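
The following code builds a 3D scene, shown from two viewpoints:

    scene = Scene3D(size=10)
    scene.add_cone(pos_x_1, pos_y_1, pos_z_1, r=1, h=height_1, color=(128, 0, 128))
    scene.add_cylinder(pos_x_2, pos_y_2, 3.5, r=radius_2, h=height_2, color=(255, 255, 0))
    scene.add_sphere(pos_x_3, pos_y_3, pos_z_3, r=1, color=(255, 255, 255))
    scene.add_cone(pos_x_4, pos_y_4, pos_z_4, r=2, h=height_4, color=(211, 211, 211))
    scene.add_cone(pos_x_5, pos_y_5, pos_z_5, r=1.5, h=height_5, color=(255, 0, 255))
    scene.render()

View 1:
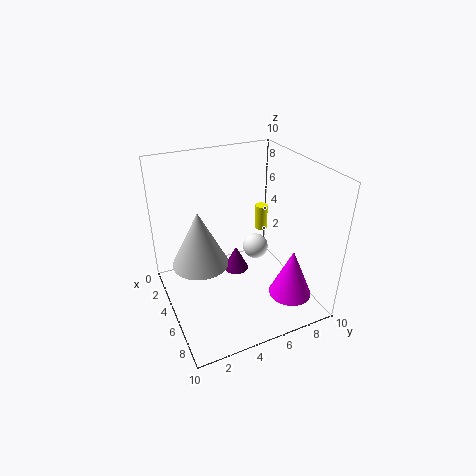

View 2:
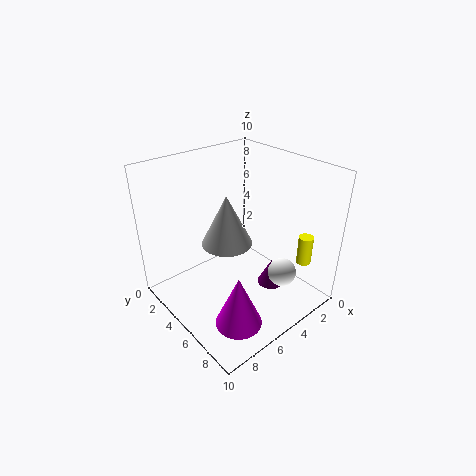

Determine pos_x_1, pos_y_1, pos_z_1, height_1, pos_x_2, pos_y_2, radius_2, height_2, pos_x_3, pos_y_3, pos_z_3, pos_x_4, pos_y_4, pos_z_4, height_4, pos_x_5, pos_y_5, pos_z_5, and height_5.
pos_x_1 = 2.5; pos_y_1 = 6; pos_z_1 = 0.5; height_1 = 2; pos_x_2 = 2; pos_y_2 = 8.5; radius_2 = 0.5; height_2 = 2; pos_x_3 = 3; pos_y_3 = 7.5; pos_z_3 = 2.5; pos_x_4 = 4; pos_y_4 = 2.5; pos_z_4 = 3; height_4 = 4; pos_x_5 = 7.5; pos_y_5 = 8; pos_z_5 = 1; height_5 = 3.5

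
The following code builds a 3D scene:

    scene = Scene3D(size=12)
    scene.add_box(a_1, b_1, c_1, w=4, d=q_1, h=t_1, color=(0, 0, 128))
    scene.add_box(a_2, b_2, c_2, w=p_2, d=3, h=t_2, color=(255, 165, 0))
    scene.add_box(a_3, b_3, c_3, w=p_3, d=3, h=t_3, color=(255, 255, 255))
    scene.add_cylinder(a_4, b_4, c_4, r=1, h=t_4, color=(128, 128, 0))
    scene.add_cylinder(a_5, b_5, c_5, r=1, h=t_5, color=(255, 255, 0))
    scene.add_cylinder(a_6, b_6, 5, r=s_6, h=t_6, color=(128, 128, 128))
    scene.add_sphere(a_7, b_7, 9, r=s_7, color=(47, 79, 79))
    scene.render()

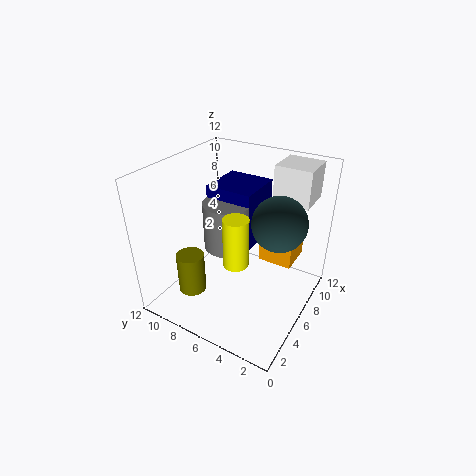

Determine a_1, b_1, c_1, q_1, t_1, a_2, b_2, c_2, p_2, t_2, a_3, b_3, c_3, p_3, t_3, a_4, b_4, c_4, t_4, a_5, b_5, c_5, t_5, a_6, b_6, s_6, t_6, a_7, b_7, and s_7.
a_1 = 6, b_1 = 5, c_1 = 5, q_1 = 4, t_1 = 5, a_2 = 8, b_2 = 2, c_2 = 3, p_2 = 3, t_2 = 2, a_3 = 8, b_3 = 1, c_3 = 9, p_3 = 3, t_3 = 3, a_4 = 1, b_4 = 7, c_4 = 4, t_4 = 3, a_5 = 4, b_5 = 5, c_5 = 5, t_5 = 4, a_6 = 6, b_6 = 7, s_6 = 2, t_6 = 4, a_7 = 5, b_7 = 2, s_7 = 2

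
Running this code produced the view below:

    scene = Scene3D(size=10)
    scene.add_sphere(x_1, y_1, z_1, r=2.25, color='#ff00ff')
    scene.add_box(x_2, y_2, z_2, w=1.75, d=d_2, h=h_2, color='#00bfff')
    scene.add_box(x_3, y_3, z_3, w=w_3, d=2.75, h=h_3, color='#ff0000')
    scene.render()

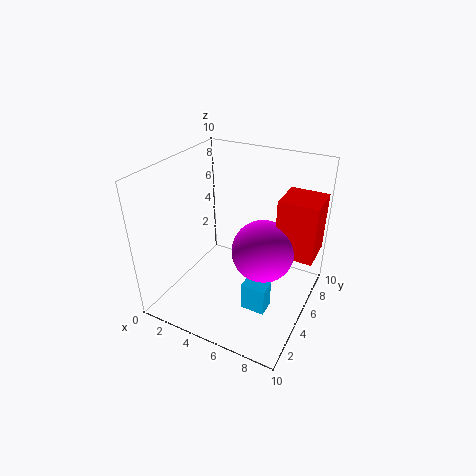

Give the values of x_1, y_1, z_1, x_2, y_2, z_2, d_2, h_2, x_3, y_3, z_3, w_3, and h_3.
x_1 = 6.5
y_1 = 6
z_1 = 3.75
x_2 = 6
y_2 = 3.5
z_2 = 0.25
d_2 = 1.25
h_2 = 2
x_3 = 7.25
y_3 = 6.25
z_3 = 3.5
w_3 = 2.75
h_3 = 4.25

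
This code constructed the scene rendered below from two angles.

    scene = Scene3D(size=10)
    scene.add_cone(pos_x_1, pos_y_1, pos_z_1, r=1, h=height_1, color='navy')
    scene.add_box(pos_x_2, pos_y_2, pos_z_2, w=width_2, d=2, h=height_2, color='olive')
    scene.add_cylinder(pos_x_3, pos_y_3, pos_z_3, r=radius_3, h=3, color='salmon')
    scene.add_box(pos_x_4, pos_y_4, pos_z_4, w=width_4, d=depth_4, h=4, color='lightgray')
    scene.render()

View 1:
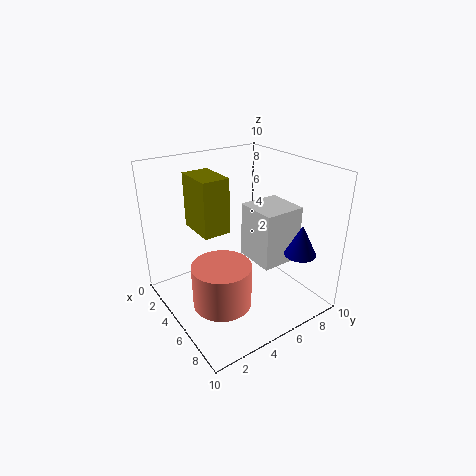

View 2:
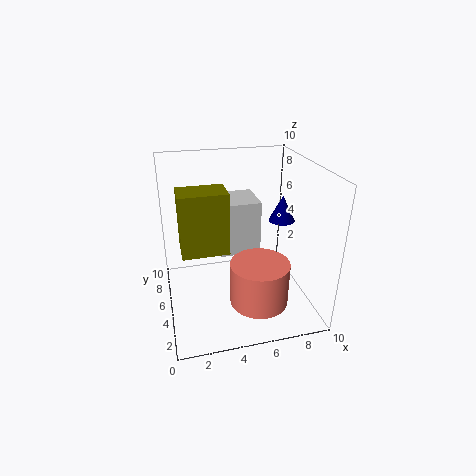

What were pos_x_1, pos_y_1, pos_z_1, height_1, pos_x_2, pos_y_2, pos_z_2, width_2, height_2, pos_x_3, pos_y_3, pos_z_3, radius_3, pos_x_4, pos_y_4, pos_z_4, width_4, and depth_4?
pos_x_1 = 9, pos_y_1 = 7, pos_z_1 = 5, height_1 = 2, pos_x_2 = 1, pos_y_2 = 3, pos_z_2 = 5, width_2 = 3, height_2 = 4, pos_x_3 = 6, pos_y_3 = 3, pos_z_3 = 1, radius_3 = 2, pos_x_4 = 4, pos_y_4 = 6, pos_z_4 = 3, width_4 = 3, depth_4 = 3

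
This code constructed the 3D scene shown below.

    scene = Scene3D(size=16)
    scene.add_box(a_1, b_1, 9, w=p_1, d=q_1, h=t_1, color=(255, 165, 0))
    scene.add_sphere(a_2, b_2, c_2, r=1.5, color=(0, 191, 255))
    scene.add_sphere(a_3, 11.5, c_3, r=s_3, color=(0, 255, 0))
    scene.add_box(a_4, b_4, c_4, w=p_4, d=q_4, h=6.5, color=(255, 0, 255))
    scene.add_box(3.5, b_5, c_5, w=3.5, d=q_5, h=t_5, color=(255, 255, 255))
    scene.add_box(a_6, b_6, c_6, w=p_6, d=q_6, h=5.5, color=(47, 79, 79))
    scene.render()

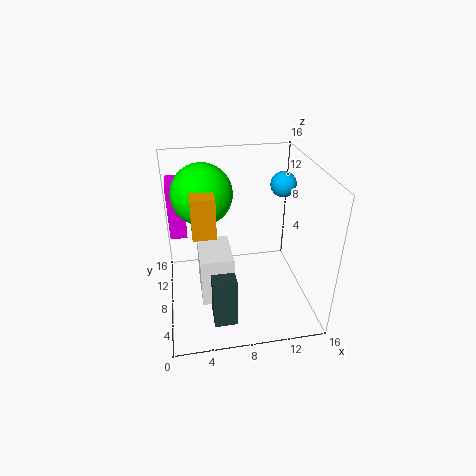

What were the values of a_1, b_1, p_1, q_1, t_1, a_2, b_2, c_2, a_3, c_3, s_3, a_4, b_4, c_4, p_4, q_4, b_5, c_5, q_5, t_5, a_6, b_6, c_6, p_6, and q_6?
a_1 = 3; b_1 = 6.5; p_1 = 2.5; q_1 = 4; t_1 = 4.5; a_2 = 14; b_2 = 11.5; c_2 = 12.5; a_3 = 4.5; c_3 = 12; s_3 = 3.5; a_4 = 0.5; b_4 = 11.5; c_4 = 6.5; p_4 = 2; q_4 = 4; b_5 = 4.5; c_5 = 2; q_5 = 5; t_5 = 5.5; a_6 = 4.5; b_6 = 2.5; c_6 = 0.5; p_6 = 2.5; q_6 = 3.5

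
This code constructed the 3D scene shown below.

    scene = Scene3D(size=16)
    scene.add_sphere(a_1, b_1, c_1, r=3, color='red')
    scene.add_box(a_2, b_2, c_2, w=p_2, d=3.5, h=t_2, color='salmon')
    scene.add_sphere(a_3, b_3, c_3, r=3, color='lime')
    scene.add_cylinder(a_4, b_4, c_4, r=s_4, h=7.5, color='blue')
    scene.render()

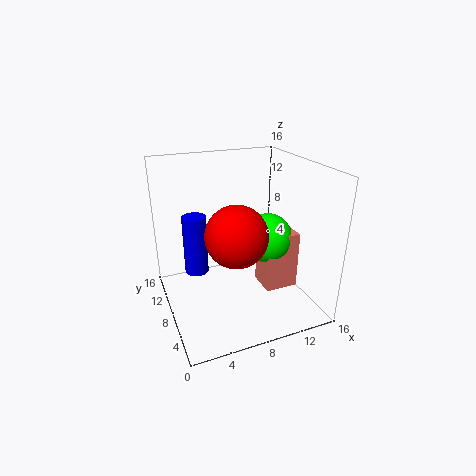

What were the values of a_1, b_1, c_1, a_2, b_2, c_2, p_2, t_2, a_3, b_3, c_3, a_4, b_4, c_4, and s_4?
a_1 = 6; b_1 = 3.5; c_1 = 10.5; a_2 = 11.5; b_2 = 7; c_2 = 0.5; p_2 = 4; t_2 = 7; a_3 = 12.5; b_3 = 9.5; c_3 = 6.5; a_4 = 4.5; b_4 = 13.5; c_4 = 1.5; s_4 = 1.5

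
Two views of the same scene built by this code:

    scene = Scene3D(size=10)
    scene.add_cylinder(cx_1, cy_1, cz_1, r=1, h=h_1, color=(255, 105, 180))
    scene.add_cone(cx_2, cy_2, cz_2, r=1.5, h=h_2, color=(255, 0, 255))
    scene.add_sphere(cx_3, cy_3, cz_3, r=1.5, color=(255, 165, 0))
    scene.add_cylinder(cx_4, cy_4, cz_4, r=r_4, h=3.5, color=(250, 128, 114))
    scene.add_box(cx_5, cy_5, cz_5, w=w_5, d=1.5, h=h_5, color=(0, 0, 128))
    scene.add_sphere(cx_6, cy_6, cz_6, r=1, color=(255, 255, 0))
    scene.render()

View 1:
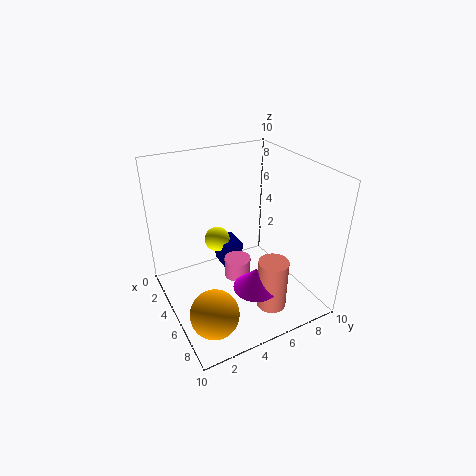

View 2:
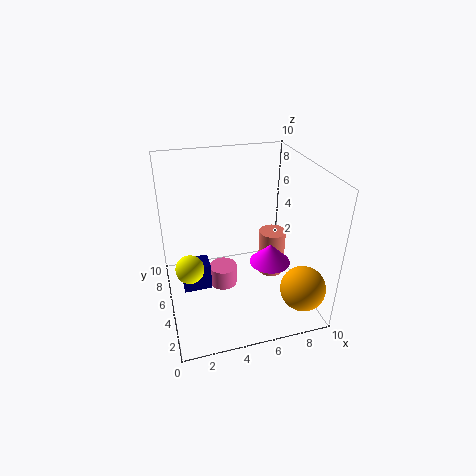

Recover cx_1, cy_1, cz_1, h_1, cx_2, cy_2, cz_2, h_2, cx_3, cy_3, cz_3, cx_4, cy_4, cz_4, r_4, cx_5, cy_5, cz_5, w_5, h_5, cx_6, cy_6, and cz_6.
cx_1 = 4, cy_1 = 5.5, cz_1 = 1, h_1 = 1.5, cx_2 = 7.5, cy_2 = 5, cz_2 = 2.5, h_2 = 1.5, cx_3 = 8.5, cy_3 = 1.5, cz_3 = 2.5, cx_4 = 8, cy_4 = 6, cz_4 = 1, r_4 = 1, cx_5 = 1, cy_5 = 5, cz_5 = 1, w_5 = 2, h_5 = 2, cx_6 = 1.5, cy_6 = 5, cz_6 = 3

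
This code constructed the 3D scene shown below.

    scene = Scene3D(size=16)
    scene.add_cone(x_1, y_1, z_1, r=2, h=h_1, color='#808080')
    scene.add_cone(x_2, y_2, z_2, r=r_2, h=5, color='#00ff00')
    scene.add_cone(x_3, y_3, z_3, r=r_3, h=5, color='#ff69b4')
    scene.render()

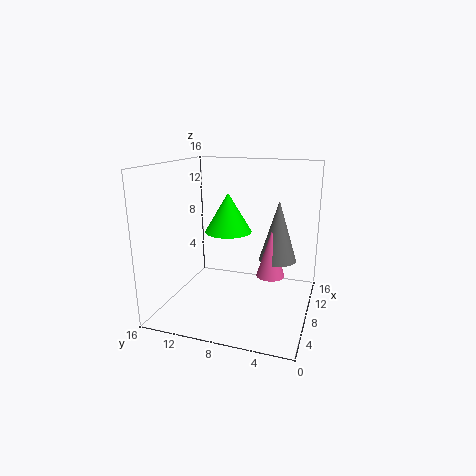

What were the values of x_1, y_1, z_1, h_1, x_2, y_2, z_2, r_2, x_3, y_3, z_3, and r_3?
x_1 = 8, y_1 = 3.5, z_1 = 6, h_1 = 6.5, x_2 = 13, y_2 = 11, z_2 = 7, r_2 = 3, x_3 = 7, y_3 = 4, z_3 = 4.5, r_3 = 1.5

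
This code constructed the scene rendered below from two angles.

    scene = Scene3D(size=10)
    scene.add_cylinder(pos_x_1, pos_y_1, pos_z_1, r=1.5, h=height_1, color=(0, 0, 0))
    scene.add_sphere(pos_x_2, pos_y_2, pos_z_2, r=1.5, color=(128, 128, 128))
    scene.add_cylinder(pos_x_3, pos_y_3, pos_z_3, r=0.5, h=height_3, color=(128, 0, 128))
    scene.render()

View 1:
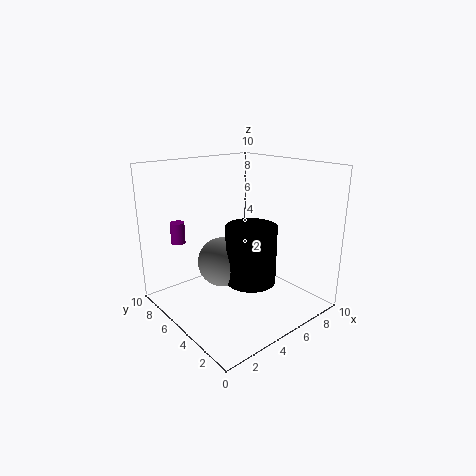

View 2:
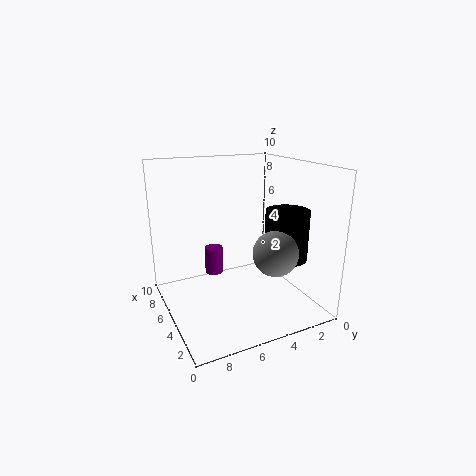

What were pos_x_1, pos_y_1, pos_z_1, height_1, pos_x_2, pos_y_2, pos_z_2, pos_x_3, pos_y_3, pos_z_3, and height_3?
pos_x_1 = 3.5
pos_y_1 = 2
pos_z_1 = 3.5
height_1 = 3.5
pos_x_2 = 2.5
pos_y_2 = 3.5
pos_z_2 = 4.5
pos_x_3 = 2
pos_y_3 = 8
pos_z_3 = 4.5
height_3 = 1.5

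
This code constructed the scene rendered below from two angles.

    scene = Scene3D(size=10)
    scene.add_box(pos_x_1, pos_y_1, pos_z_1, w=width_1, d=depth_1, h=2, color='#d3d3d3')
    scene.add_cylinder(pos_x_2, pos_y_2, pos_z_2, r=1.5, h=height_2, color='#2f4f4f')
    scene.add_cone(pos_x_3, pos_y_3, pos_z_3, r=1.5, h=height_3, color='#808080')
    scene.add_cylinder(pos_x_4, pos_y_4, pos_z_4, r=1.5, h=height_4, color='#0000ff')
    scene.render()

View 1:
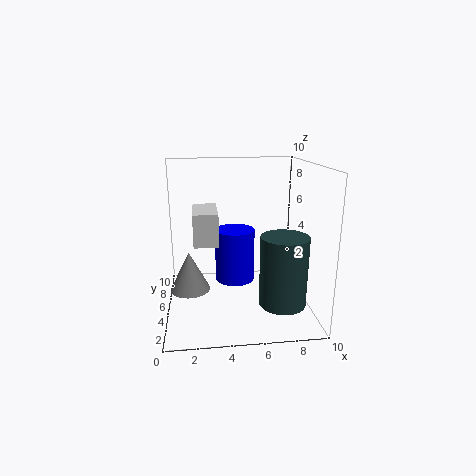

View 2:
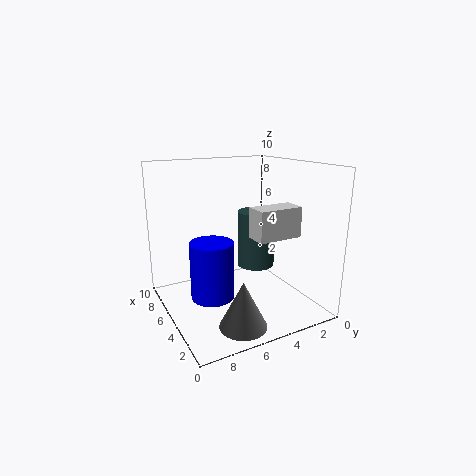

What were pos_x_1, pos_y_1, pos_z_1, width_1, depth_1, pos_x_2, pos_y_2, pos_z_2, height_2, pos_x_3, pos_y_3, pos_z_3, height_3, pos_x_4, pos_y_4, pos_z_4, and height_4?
pos_x_1 = 2, pos_y_1 = 2, pos_z_1 = 5.5, width_1 = 1.5, depth_1 = 3, pos_x_2 = 7.5, pos_y_2 = 2, pos_z_2 = 1.5, height_2 = 4.5, pos_x_3 = 1.5, pos_y_3 = 6.5, pos_z_3 = 0.5, height_3 = 3, pos_x_4 = 5, pos_y_4 = 7, pos_z_4 = 1, height_4 = 4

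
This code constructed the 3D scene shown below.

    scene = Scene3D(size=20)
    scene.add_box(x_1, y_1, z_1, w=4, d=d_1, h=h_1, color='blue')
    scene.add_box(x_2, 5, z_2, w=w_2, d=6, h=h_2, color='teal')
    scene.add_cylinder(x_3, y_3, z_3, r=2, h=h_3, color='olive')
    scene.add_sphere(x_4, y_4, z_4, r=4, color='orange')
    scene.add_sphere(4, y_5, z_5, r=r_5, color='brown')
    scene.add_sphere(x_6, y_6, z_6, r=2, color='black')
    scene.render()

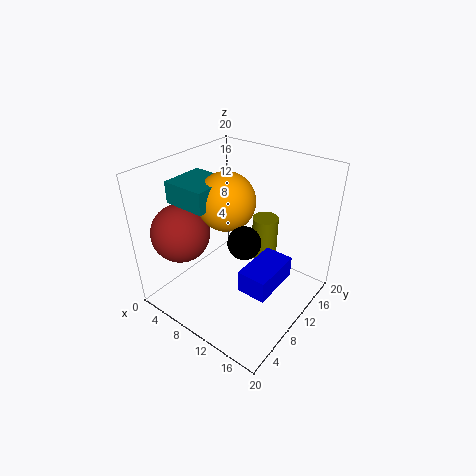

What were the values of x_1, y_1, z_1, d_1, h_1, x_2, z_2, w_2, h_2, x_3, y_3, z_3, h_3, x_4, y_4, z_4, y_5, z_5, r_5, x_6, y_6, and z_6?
x_1 = 13
y_1 = 6
z_1 = 5
d_1 = 7
h_1 = 3
x_2 = 2
z_2 = 15
w_2 = 6
h_2 = 3
x_3 = 10
y_3 = 17
z_3 = 3
h_3 = 7
x_4 = 8
y_4 = 10
z_4 = 15
y_5 = 5
z_5 = 11
r_5 = 4
x_6 = 14
y_6 = 6
z_6 = 13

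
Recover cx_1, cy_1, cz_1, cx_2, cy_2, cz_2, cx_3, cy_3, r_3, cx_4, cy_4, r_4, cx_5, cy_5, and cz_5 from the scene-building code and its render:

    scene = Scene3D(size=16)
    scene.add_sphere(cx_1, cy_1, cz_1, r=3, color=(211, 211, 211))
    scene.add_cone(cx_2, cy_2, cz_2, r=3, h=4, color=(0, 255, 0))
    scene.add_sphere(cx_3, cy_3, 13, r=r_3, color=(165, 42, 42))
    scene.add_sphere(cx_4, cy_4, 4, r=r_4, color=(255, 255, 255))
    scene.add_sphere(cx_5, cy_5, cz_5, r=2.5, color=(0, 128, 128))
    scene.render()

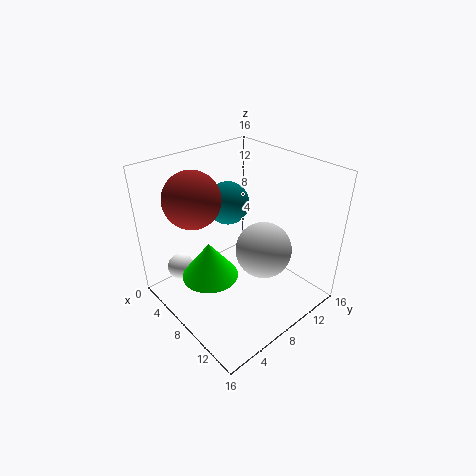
cx_1 = 11, cy_1 = 9, cz_1 = 7.5, cx_2 = 8, cy_2 = 4, cz_2 = 5, cx_3 = 5.5, cy_3 = 4, r_3 = 3, cx_4 = 3.5, cy_4 = 3, r_4 = 1.5, cx_5 = 4.5, cy_5 = 9.5, cz_5 = 10.5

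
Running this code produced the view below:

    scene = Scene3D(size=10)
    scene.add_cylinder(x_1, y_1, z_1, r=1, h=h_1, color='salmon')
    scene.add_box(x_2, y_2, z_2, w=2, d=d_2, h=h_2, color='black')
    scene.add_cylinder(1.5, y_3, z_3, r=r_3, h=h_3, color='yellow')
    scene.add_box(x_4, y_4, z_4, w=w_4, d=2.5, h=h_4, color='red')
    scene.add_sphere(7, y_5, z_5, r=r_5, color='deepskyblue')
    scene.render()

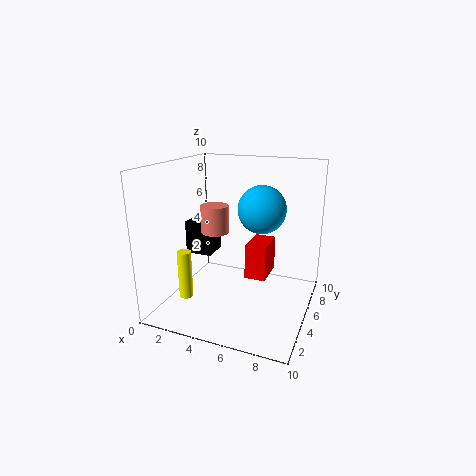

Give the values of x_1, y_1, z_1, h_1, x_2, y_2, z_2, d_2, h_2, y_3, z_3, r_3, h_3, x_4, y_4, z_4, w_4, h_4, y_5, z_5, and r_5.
x_1 = 3; y_1 = 5.5; z_1 = 5; h_1 = 2; x_2 = 0.5; y_2 = 5.5; z_2 = 3; d_2 = 2; h_2 = 2.5; y_3 = 3.5; z_3 = 0.5; r_3 = 0.5; h_3 = 3.5; x_4 = 5.5; y_4 = 5; z_4 = 2; w_4 = 1.5; h_4 = 2.5; y_5 = 4; z_5 = 7.5; r_5 = 1.5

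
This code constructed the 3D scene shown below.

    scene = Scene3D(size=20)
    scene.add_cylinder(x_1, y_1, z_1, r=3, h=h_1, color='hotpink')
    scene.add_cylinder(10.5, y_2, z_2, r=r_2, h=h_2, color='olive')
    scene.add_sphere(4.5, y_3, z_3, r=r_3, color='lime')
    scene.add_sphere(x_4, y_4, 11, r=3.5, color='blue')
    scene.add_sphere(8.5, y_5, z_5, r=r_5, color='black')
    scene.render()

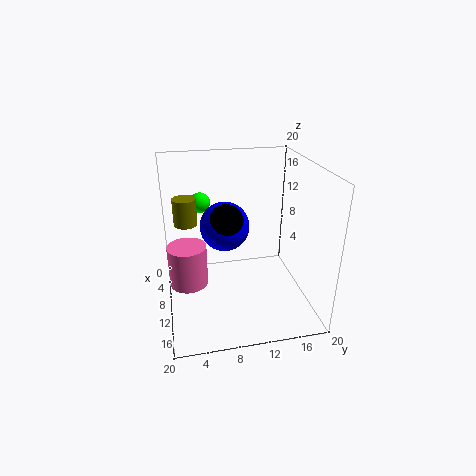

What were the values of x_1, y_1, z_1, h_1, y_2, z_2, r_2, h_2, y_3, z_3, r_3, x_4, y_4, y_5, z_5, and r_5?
x_1 = 5.5, y_1 = 3, z_1 = 0.5, h_1 = 6.5, y_2 = 3, z_2 = 13, r_2 = 1.5, h_2 = 3.5, y_3 = 5.5, z_3 = 13.5, r_3 = 1.5, x_4 = 8, y_4 = 8.5, y_5 = 8.5, z_5 = 11.5, r_5 = 3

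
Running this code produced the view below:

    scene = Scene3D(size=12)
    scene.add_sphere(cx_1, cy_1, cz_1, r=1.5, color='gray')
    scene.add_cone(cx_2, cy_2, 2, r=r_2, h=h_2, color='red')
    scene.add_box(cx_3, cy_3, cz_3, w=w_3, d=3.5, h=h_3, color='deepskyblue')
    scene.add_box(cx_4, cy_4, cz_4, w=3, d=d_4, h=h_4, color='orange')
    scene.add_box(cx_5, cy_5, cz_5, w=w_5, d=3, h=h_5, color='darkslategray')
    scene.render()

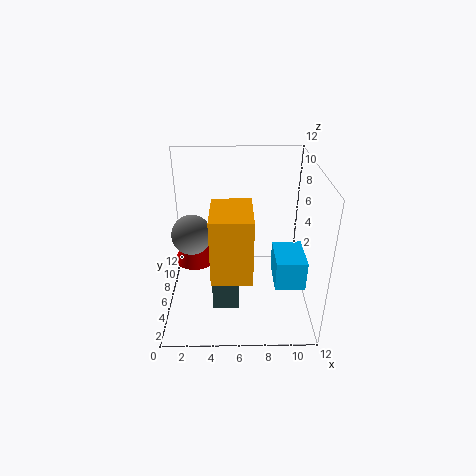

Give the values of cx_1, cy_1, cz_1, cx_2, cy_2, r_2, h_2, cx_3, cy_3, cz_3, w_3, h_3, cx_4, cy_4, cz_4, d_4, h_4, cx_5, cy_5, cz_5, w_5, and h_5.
cx_1 = 2.5, cy_1 = 4, cz_1 = 7.5, cx_2 = 2, cy_2 = 9, r_2 = 2, h_2 = 4.5, cx_3 = 9, cy_3 = 3.5, cz_3 = 2.5, w_3 = 2.5, h_3 = 2.5, cx_4 = 4, cy_4 = 1, cz_4 = 5, d_4 = 4, h_4 = 5, cx_5 = 4, cy_5 = 2, cz_5 = 2, w_5 = 2, h_5 = 3.5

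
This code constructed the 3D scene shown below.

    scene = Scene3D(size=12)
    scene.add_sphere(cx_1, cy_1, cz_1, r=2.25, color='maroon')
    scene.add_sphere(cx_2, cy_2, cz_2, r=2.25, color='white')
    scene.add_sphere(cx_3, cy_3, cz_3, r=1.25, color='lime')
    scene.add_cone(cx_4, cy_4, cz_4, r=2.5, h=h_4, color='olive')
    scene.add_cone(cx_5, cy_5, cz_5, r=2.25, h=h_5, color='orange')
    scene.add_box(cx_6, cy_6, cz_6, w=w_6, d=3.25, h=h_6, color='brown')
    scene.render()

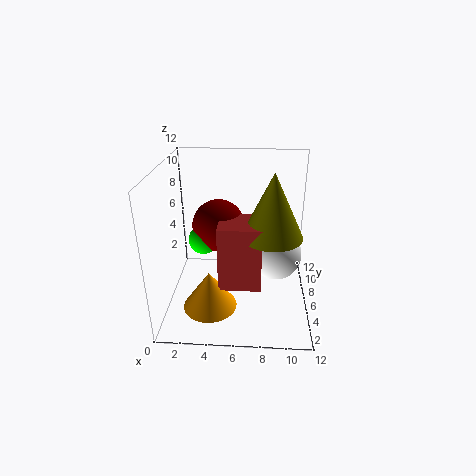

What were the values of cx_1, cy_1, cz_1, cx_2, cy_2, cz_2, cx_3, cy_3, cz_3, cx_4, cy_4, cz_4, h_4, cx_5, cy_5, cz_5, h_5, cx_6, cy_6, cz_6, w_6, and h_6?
cx_1 = 4.25; cy_1 = 7.25; cz_1 = 6.5; cx_2 = 9.25; cy_2 = 7; cz_2 = 4; cx_3 = 3; cy_3 = 6.5; cz_3 = 5.5; cx_4 = 8.75; cy_4 = 5.5; cz_4 = 6.5; h_4 = 5.25; cx_5 = 3.75; cy_5 = 4; cz_5 = 0.5; h_5 = 3.25; cx_6 = 4.5; cy_6 = 3.75; cz_6 = 2.25; w_6 = 3.5; h_6 = 5.5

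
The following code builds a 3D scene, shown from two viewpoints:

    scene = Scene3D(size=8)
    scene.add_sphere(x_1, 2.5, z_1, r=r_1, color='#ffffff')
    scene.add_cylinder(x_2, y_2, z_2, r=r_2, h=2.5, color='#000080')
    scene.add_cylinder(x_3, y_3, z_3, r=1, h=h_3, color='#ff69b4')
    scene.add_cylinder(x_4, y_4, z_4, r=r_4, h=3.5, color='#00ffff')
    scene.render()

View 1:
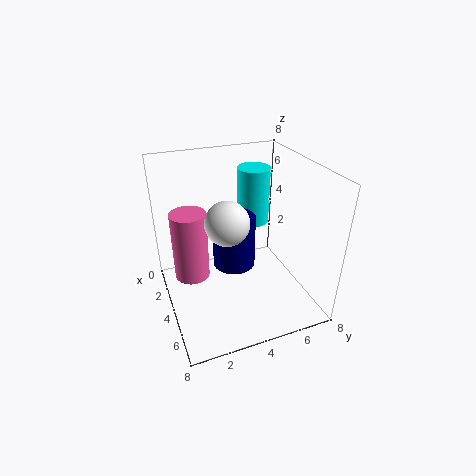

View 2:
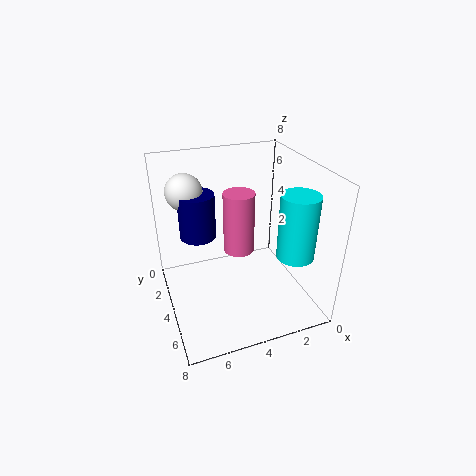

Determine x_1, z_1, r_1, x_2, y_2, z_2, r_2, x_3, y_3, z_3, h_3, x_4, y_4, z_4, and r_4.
x_1 = 6.5, z_1 = 6.5, r_1 = 1, x_2 = 6, y_2 = 3, z_2 = 4, r_2 = 1, x_3 = 3, y_3 = 1.5, z_3 = 1.5, h_3 = 4, x_4 = 1.5, y_4 = 6, z_4 = 3.5, r_4 = 1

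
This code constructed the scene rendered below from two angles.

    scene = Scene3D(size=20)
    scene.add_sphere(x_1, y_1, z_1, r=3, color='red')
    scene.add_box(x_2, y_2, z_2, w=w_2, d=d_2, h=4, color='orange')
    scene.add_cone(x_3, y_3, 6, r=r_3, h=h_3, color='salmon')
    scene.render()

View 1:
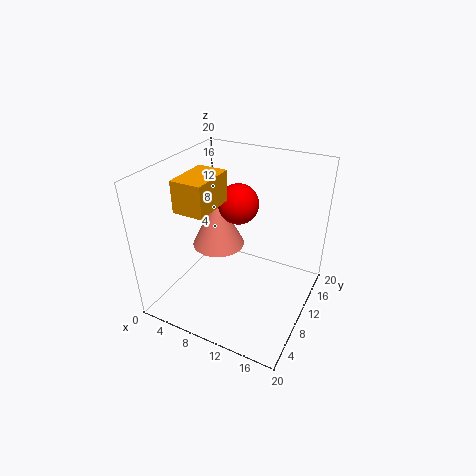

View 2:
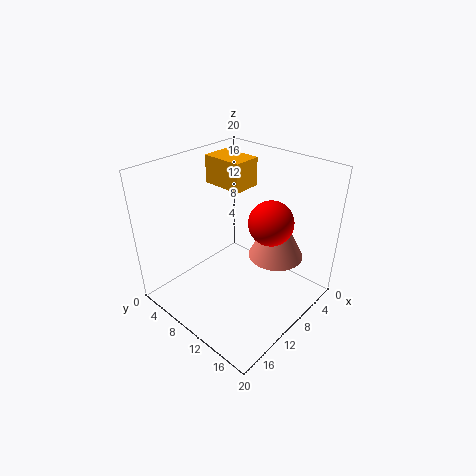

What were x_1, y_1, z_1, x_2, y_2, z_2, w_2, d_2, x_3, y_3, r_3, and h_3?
x_1 = 8
y_1 = 14
z_1 = 13
x_2 = 5
y_2 = 3
z_2 = 16
w_2 = 4
d_2 = 6
x_3 = 5
y_3 = 13
r_3 = 4
h_3 = 8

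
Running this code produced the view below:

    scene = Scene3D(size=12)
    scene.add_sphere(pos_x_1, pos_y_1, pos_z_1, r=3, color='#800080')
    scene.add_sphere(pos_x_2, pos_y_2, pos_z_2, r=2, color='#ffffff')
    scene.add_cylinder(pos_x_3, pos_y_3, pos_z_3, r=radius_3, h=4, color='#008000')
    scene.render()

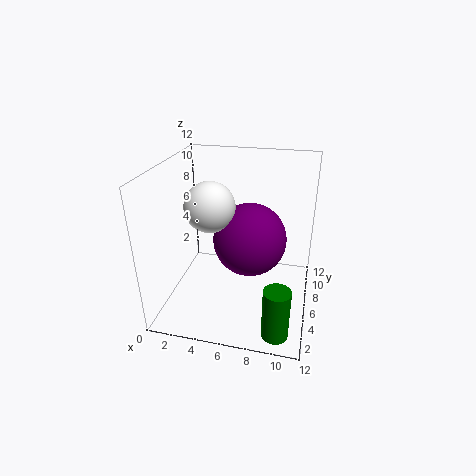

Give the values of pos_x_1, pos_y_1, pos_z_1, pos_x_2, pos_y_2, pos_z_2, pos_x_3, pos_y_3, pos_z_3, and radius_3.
pos_x_1 = 7, pos_y_1 = 6, pos_z_1 = 6, pos_x_2 = 4, pos_y_2 = 5, pos_z_2 = 9, pos_x_3 = 10, pos_y_3 = 1, pos_z_3 = 1, radius_3 = 1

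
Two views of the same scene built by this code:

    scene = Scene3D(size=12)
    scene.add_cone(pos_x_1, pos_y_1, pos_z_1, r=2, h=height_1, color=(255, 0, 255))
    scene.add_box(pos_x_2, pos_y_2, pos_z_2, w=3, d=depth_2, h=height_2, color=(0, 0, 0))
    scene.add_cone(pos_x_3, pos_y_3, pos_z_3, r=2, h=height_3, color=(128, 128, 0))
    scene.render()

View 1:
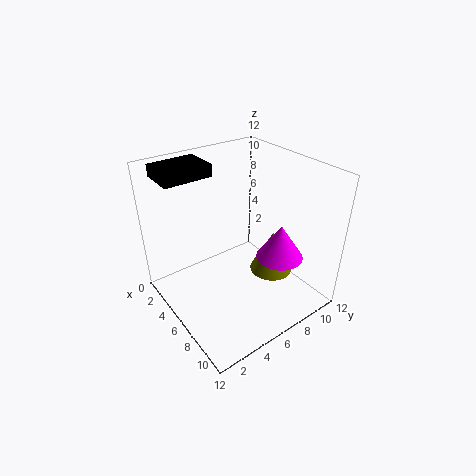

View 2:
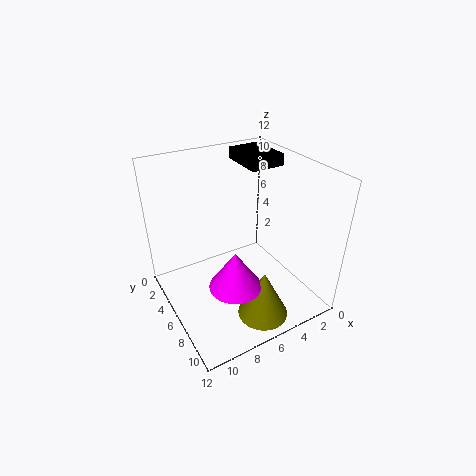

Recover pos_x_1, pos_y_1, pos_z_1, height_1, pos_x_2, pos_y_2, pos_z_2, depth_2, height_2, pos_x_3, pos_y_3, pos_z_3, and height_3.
pos_x_1 = 8, pos_y_1 = 9, pos_z_1 = 4, height_1 = 3, pos_x_2 = 1, pos_y_2 = 1, pos_z_2 = 11, depth_2 = 4, height_2 = 1, pos_x_3 = 6, pos_y_3 = 10, pos_z_3 = 1, height_3 = 4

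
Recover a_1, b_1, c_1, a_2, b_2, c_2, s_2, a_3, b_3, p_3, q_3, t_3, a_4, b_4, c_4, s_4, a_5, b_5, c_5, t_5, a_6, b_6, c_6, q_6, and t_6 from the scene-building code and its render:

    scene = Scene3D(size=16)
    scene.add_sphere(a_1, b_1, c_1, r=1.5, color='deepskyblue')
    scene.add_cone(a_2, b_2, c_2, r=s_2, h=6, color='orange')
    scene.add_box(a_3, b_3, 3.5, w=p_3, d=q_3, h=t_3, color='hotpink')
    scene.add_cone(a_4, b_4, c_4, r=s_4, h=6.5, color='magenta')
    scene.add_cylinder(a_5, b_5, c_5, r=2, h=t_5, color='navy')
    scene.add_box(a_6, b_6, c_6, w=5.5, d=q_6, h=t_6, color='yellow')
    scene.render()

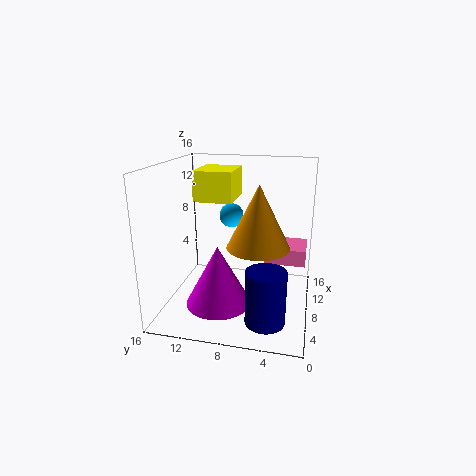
a_1 = 13
b_1 = 10
c_1 = 9
a_2 = 3.5
b_2 = 5
c_2 = 9
s_2 = 3
a_3 = 11.5
b_3 = 0.5
p_3 = 4.5
q_3 = 5
t_3 = 2
a_4 = 5
b_4 = 9.5
c_4 = 1.5
s_4 = 3.5
a_5 = 2.5
b_5 = 4
c_5 = 1.5
t_5 = 5.5
a_6 = 9
b_6 = 9
c_6 = 11.5
q_6 = 4.5
t_6 = 3.5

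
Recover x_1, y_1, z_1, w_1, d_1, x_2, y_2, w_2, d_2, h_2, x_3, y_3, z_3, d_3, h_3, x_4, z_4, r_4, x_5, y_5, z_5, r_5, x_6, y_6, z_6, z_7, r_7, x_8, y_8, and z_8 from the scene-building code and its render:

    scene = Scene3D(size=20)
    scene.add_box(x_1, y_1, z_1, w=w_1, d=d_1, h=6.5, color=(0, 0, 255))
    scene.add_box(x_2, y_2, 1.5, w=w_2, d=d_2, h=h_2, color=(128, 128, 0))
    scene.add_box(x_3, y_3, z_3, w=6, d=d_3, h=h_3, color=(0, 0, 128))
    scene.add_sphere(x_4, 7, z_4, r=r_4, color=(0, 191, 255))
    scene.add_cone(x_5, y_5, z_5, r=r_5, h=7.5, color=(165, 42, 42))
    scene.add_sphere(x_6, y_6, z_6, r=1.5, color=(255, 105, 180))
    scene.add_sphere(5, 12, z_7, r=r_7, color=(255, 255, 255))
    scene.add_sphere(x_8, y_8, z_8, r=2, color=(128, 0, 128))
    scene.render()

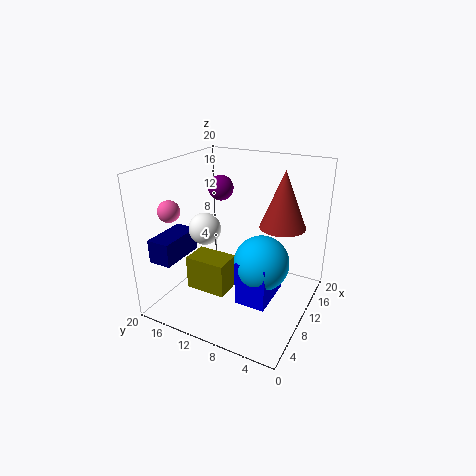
x_1 = 8
y_1 = 5
z_1 = 0.5
w_1 = 7
d_1 = 4.5
x_2 = 7
y_2 = 11
w_2 = 4
d_2 = 6
h_2 = 5
x_3 = 0.5
y_3 = 14.5
z_3 = 9
d_3 = 3
h_3 = 3
x_4 = 11.5
z_4 = 6
r_4 = 4
x_5 = 11
y_5 = 4
z_5 = 12.5
r_5 = 3
x_6 = 5.5
y_6 = 18
z_6 = 14
z_7 = 13
r_7 = 2
x_8 = 16.5
y_8 = 16.5
z_8 = 14.5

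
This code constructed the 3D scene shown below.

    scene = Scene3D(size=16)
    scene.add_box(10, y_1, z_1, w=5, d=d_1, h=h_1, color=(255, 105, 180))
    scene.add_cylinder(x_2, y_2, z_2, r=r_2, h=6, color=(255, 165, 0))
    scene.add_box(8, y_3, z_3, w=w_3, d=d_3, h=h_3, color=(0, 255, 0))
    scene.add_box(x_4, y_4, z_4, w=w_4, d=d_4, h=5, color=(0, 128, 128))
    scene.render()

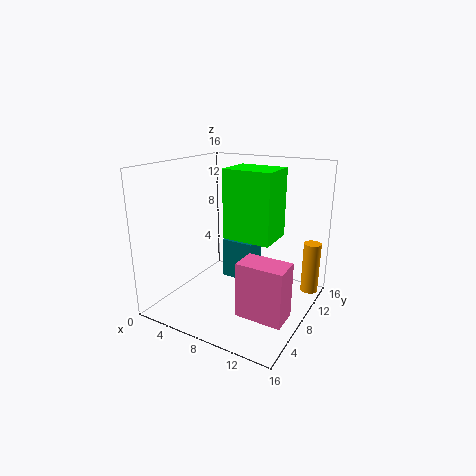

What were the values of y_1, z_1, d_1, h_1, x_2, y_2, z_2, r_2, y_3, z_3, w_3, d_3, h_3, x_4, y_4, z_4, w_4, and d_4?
y_1 = 4; z_1 = 1; d_1 = 3; h_1 = 6; x_2 = 15; y_2 = 13; z_2 = 1; r_2 = 1; y_3 = 5; z_3 = 9; w_3 = 5; d_3 = 4; h_3 = 7; x_4 = 4; y_4 = 11; z_4 = 1; w_4 = 4; d_4 = 3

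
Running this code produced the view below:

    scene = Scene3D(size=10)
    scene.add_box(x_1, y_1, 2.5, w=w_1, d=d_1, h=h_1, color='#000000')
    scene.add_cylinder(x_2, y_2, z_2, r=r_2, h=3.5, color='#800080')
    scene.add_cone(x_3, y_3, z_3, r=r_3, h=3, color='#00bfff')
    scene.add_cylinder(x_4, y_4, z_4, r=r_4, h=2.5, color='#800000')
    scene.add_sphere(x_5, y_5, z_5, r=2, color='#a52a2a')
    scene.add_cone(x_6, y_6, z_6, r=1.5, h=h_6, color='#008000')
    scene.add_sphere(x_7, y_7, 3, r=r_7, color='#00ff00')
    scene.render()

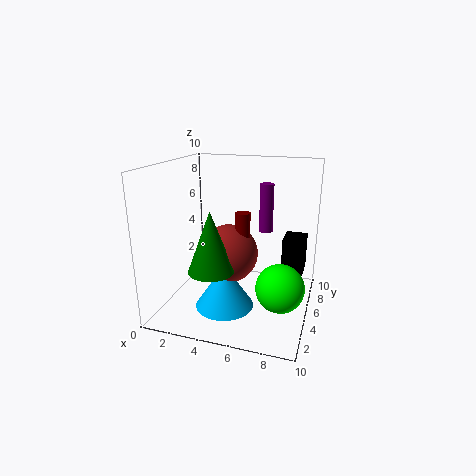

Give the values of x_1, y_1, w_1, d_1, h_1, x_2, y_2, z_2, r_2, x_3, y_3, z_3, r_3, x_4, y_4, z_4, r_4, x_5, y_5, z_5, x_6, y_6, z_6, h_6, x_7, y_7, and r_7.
x_1 = 8
y_1 = 5.5
w_1 = 1.5
d_1 = 2
h_1 = 2.5
x_2 = 6.5
y_2 = 7
z_2 = 5
r_2 = 0.5
x_3 = 4.5
y_3 = 3.5
z_3 = 0.5
r_3 = 2
x_4 = 5.5
y_4 = 4.5
z_4 = 4.5
r_4 = 0.5
x_5 = 4.5
y_5 = 4.5
z_5 = 4
x_6 = 4
y_6 = 2.5
z_6 = 3.5
h_6 = 4
x_7 = 8.5
y_7 = 2.5
r_7 = 1.5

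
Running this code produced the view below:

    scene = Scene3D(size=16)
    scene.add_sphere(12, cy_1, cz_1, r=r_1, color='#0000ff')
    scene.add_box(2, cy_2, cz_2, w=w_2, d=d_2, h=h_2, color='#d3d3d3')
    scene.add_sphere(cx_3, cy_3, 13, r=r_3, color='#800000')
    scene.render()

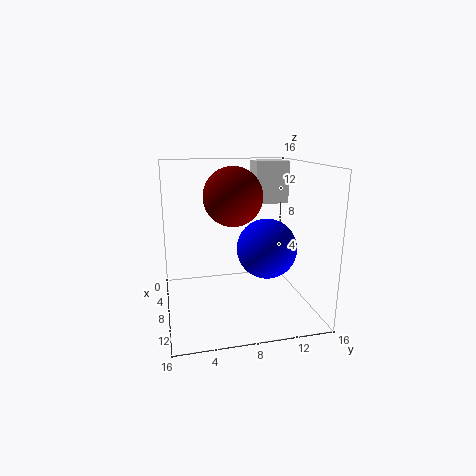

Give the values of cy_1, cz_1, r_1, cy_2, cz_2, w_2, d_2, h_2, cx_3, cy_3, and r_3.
cy_1 = 10; cz_1 = 8; r_1 = 3; cy_2 = 11; cz_2 = 11; w_2 = 3; d_2 = 4; h_2 = 5; cx_3 = 10; cy_3 = 7; r_3 = 3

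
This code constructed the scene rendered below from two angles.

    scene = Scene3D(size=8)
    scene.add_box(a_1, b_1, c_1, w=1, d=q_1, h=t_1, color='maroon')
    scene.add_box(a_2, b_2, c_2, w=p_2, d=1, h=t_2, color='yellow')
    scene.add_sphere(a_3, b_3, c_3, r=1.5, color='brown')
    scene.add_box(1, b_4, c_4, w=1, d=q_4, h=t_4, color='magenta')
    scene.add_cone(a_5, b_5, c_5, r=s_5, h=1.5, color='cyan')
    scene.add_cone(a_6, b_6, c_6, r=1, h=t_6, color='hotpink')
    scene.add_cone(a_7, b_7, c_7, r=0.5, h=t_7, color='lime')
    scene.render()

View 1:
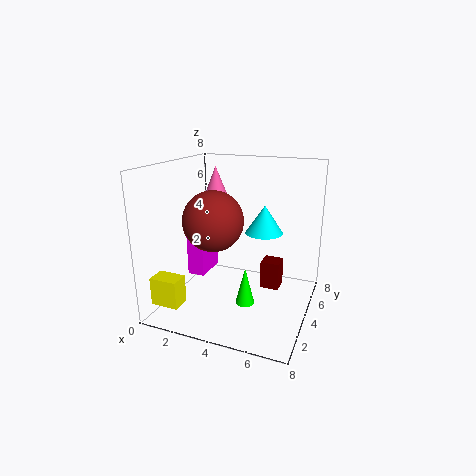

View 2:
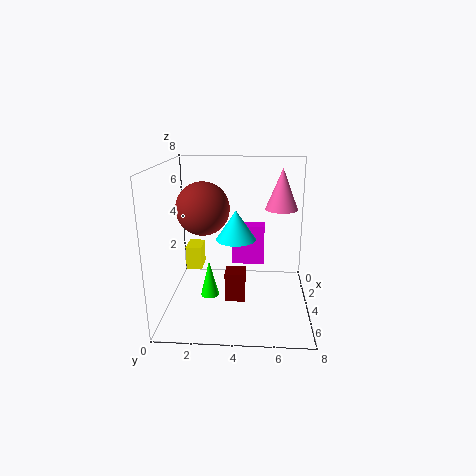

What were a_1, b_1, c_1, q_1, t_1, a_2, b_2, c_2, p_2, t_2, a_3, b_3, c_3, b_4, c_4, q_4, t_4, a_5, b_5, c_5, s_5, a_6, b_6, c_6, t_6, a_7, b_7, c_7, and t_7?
a_1 = 5.5
b_1 = 3.5
c_1 = 1.5
q_1 = 1
t_1 = 1.5
a_2 = 0.5
b_2 = 0.5
c_2 = 1
p_2 = 1.5
t_2 = 1.5
a_3 = 3.5
b_3 = 2
c_3 = 5.5
b_4 = 3.5
c_4 = 1.5
q_4 = 2
t_4 = 2.5
a_5 = 5.5
b_5 = 4
c_5 = 4.5
s_5 = 1
a_6 = 1.5
b_6 = 6.5
c_6 = 5
t_6 = 2.5
a_7 = 5
b_7 = 2.5
c_7 = 1
t_7 = 2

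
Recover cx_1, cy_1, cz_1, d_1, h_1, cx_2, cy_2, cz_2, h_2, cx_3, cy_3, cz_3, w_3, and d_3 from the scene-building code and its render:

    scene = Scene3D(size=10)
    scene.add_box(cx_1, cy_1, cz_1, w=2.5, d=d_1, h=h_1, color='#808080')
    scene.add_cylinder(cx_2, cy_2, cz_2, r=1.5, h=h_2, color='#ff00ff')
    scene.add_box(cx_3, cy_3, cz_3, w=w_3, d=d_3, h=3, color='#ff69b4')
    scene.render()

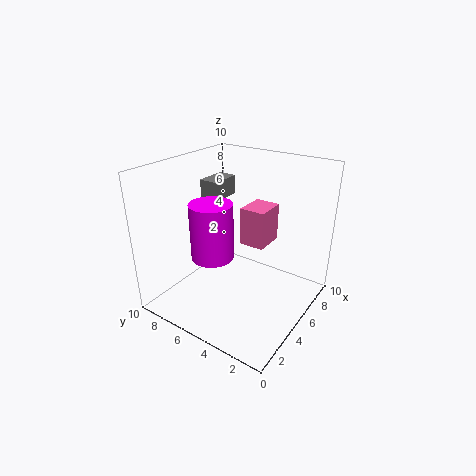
cx_1 = 6.5
cy_1 = 8
cz_1 = 6.5
d_1 = 1.5
h_1 = 1.5
cx_2 = 4
cy_2 = 6.5
cz_2 = 3.5
h_2 = 4
cx_3 = 7.5
cy_3 = 4.5
cz_3 = 3
w_3 = 2.5
d_3 = 2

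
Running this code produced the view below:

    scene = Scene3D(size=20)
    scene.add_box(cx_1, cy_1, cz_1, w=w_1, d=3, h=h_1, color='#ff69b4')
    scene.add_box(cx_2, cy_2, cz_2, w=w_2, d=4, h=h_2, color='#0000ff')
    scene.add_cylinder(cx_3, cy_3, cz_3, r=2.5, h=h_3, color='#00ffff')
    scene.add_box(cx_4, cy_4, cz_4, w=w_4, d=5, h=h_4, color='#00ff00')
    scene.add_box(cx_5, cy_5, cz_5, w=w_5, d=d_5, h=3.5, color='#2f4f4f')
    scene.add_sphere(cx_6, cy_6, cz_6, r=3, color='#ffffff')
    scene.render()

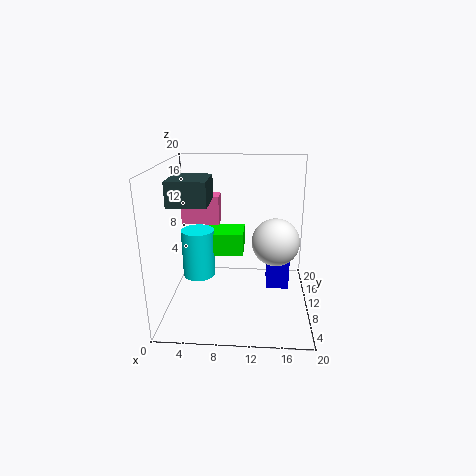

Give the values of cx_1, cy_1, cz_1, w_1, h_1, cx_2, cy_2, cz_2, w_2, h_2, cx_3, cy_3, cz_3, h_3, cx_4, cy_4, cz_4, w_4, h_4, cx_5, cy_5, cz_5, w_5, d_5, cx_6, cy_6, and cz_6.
cx_1 = 0.5
cy_1 = 16.5
cz_1 = 9.5
w_1 = 6
h_1 = 4.5
cx_2 = 14
cy_2 = 7
cz_2 = 4
w_2 = 3
h_2 = 8
cx_3 = 3.5
cy_3 = 14
cz_3 = 2
h_3 = 7.5
cx_4 = 4.5
cy_4 = 13.5
cz_4 = 5.5
w_4 = 6
h_4 = 3.5
cx_5 = 0.5
cy_5 = 8.5
cz_5 = 14.5
w_5 = 5.5
d_5 = 6
cx_6 = 15
cy_6 = 6.5
cz_6 = 11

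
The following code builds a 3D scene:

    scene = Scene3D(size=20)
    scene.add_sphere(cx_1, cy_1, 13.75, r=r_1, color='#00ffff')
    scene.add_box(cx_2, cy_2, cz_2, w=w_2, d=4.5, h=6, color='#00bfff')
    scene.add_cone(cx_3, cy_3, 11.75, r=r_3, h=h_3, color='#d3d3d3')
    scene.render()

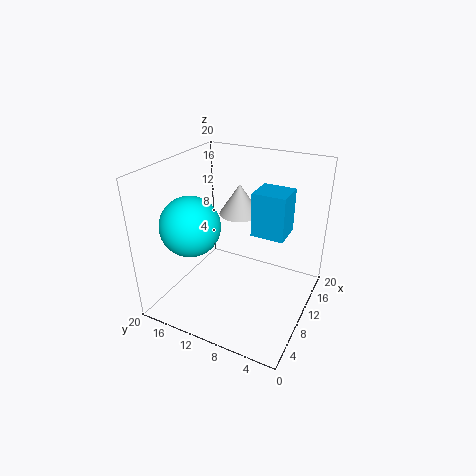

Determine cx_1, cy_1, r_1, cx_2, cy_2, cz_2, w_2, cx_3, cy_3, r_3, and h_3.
cx_1 = 4, cy_1 = 13.5, r_1 = 3.75, cx_2 = 9.75, cy_2 = 3.5, cz_2 = 11, w_2 = 4.25, cx_3 = 14, cy_3 = 11.75, r_3 = 3, h_3 = 4.5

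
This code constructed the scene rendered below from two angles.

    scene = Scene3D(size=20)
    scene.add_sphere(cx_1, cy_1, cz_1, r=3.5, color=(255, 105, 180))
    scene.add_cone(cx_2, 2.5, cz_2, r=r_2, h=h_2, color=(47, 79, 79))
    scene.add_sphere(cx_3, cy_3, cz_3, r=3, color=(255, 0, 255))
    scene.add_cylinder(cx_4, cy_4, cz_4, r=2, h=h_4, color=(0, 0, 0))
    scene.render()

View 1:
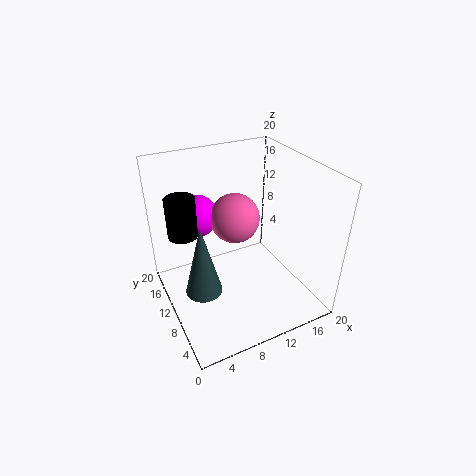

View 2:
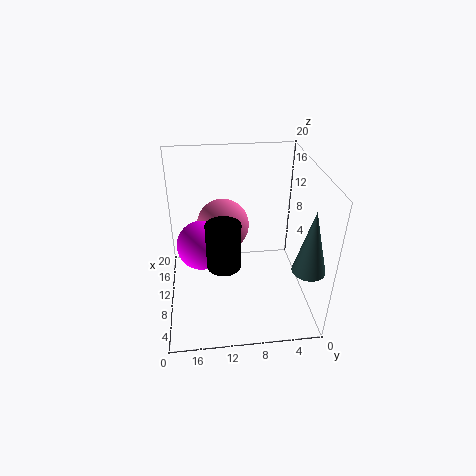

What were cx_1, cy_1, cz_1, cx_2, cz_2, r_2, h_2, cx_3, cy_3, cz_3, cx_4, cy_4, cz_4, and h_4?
cx_1 = 10.5
cy_1 = 12
cz_1 = 12
cx_2 = 2
cz_2 = 10
r_2 = 2
h_2 = 8
cx_3 = 6
cy_3 = 15
cz_3 = 12
cx_4 = 3
cy_4 = 12.5
cz_4 = 11
h_4 = 5.5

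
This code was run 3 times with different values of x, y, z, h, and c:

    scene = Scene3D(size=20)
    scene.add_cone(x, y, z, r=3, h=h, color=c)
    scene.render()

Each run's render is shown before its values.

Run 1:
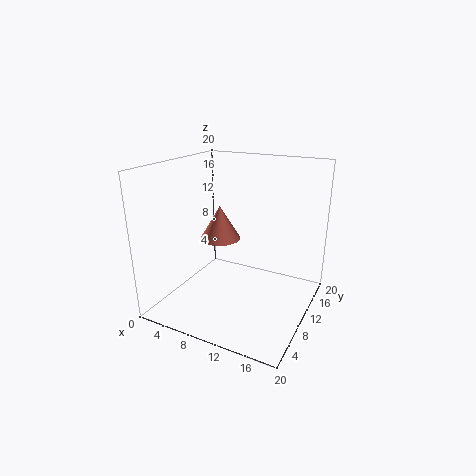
x = 6; y = 12; z = 8.5; h = 5; c = 'salmon'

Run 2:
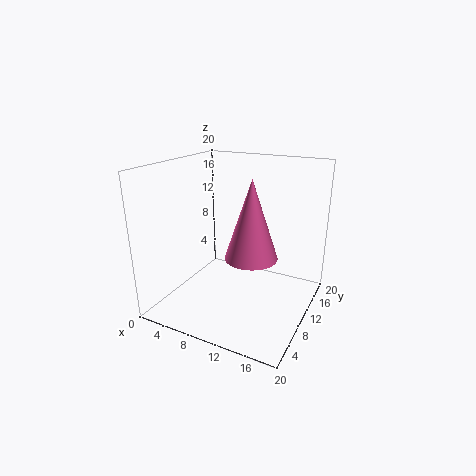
x = 15; y = 3.5; z = 11; h = 9; c = 'hotpink'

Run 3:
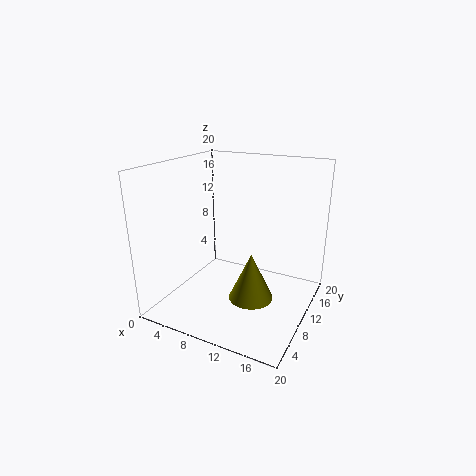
x = 13; y = 8; z = 2.5; h = 6.5; c = 'olive'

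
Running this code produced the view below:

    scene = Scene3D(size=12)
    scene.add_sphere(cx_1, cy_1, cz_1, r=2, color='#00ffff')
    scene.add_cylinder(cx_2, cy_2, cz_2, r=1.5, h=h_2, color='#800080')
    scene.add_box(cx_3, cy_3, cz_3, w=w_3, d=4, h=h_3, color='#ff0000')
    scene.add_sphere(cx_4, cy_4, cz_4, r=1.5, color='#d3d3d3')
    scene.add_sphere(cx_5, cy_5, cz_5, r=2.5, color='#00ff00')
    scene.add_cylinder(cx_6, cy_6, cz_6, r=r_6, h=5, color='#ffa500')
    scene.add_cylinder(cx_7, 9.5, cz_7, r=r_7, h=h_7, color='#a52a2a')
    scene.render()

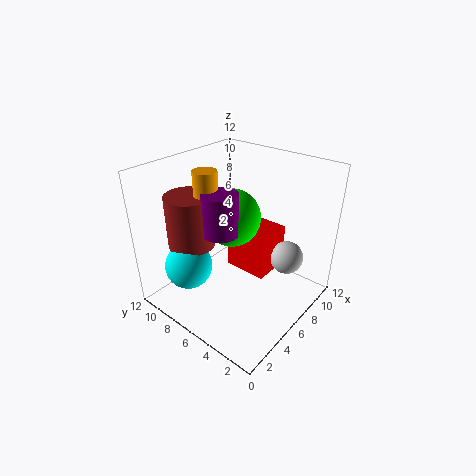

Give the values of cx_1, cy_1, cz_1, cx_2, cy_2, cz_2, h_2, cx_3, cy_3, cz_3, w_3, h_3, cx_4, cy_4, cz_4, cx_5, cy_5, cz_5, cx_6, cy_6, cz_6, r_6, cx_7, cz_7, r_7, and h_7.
cx_1 = 3, cy_1 = 9, cz_1 = 3.5, cx_2 = 5, cy_2 = 7, cz_2 = 6.5, h_2 = 3.5, cx_3 = 7.5, cy_3 = 4.5, cz_3 = 1.5, w_3 = 3.5, h_3 = 4, cx_4 = 10, cy_4 = 3.5, cz_4 = 3, cx_5 = 7, cy_5 = 7.5, cz_5 = 7, cx_6 = 5, cy_6 = 8.5, cz_6 = 6.5, r_6 = 1, cx_7 = 4, cz_7 = 5, r_7 = 2, h_7 = 4.5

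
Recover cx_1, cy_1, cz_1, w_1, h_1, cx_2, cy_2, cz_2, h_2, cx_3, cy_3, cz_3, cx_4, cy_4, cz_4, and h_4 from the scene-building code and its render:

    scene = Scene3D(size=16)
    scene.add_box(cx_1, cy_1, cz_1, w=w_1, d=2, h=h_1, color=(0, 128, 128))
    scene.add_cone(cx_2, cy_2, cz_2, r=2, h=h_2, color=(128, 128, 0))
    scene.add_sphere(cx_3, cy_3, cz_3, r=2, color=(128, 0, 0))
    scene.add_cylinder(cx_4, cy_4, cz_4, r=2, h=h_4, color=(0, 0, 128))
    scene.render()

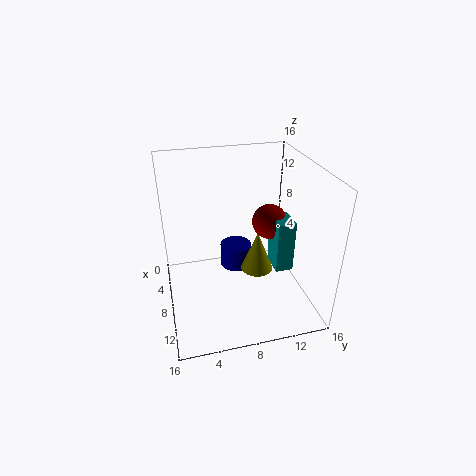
cx_1 = 7, cy_1 = 12, cz_1 = 4, w_1 = 3, h_1 = 6, cx_2 = 6, cy_2 = 11, cz_2 = 2, h_2 = 5, cx_3 = 7, cy_3 = 12, cz_3 = 9, cx_4 = 3, cy_4 = 9, cz_4 = 1, h_4 = 3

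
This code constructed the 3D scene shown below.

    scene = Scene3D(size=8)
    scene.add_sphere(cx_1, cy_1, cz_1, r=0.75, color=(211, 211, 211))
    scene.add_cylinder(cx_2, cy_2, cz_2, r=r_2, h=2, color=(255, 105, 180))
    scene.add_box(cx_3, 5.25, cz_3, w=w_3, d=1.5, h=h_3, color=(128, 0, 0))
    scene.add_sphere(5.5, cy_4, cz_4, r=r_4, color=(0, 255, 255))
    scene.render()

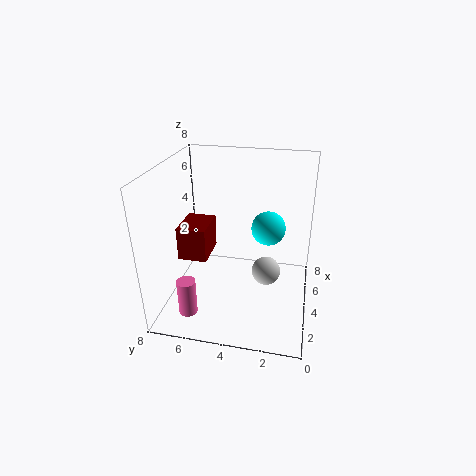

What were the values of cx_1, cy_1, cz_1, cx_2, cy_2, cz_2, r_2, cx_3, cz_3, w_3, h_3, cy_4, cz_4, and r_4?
cx_1 = 3
cy_1 = 2.25
cz_1 = 2.75
cx_2 = 1.5
cy_2 = 6.25
cz_2 = 0.5
r_2 = 0.5
cx_3 = 2
cz_3 = 3.5
w_3 = 2
h_3 = 1.75
cy_4 = 2.5
cz_4 = 4
r_4 = 1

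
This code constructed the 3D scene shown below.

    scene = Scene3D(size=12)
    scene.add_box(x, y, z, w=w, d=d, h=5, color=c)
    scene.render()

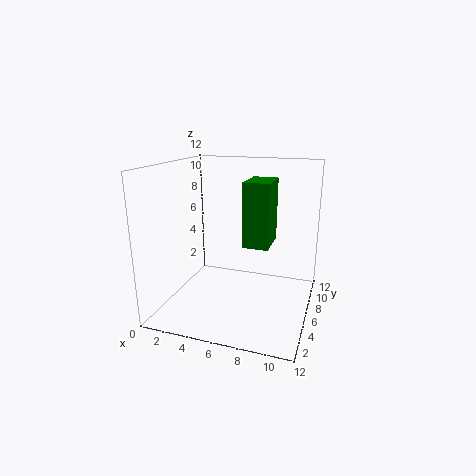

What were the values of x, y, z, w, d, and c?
x = 7, y = 4, z = 6, w = 2, d = 3, c = 'green'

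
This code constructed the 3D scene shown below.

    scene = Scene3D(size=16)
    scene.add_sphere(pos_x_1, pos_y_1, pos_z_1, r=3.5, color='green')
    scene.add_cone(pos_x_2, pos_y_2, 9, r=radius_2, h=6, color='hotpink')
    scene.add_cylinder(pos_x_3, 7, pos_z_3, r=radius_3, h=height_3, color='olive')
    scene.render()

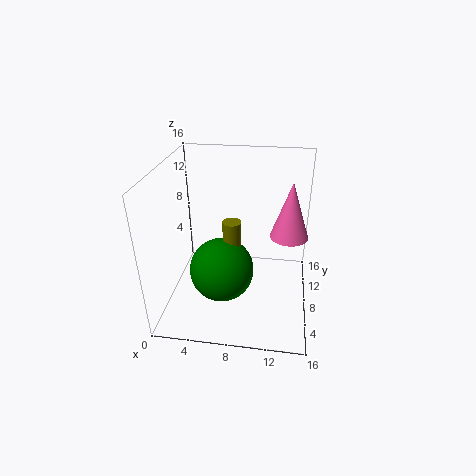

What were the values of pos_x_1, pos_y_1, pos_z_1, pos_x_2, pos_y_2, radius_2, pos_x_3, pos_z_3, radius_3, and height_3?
pos_x_1 = 6.5, pos_y_1 = 6, pos_z_1 = 5, pos_x_2 = 13.5, pos_y_2 = 7.5, radius_2 = 2, pos_x_3 = 7.5, pos_z_3 = 3.5, radius_3 = 1, height_3 = 7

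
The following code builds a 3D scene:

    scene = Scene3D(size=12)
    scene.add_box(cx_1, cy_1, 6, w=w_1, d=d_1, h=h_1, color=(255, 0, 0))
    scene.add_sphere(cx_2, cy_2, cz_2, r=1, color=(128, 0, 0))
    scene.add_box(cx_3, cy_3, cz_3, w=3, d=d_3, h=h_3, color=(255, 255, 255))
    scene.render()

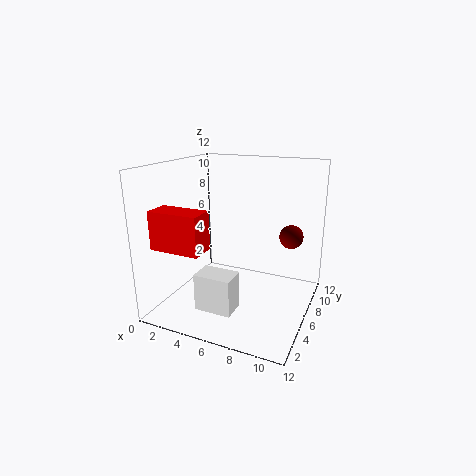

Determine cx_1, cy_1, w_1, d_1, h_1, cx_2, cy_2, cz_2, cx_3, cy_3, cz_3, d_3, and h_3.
cx_1 = 1, cy_1 = 1, w_1 = 4, d_1 = 2, h_1 = 3, cx_2 = 10, cy_2 = 8, cz_2 = 6, cx_3 = 4, cy_3 = 2, cz_3 = 1, d_3 = 2, h_3 = 3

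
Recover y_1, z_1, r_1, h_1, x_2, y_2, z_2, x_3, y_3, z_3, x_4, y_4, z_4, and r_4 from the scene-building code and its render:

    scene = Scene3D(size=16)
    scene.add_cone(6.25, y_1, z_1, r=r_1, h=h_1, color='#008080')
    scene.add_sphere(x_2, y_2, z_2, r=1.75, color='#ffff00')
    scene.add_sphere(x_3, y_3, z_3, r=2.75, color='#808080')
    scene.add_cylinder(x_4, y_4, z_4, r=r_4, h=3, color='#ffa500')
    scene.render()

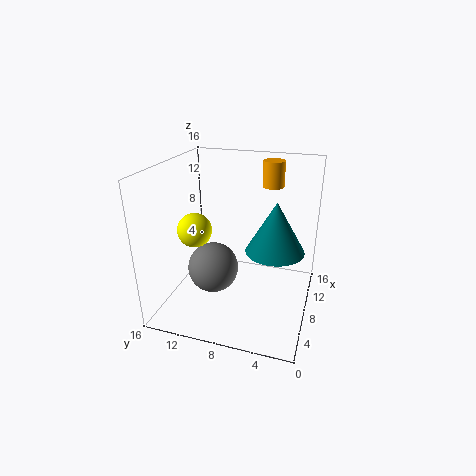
y_1 = 3.5
z_1 = 8
r_1 = 3
h_1 = 5.25
x_2 = 4.5
y_2 = 11.5
z_2 = 10
x_3 = 6
y_3 = 10.25
z_3 = 5
x_4 = 12.75
y_4 = 5.25
z_4 = 12.75
r_4 = 1.25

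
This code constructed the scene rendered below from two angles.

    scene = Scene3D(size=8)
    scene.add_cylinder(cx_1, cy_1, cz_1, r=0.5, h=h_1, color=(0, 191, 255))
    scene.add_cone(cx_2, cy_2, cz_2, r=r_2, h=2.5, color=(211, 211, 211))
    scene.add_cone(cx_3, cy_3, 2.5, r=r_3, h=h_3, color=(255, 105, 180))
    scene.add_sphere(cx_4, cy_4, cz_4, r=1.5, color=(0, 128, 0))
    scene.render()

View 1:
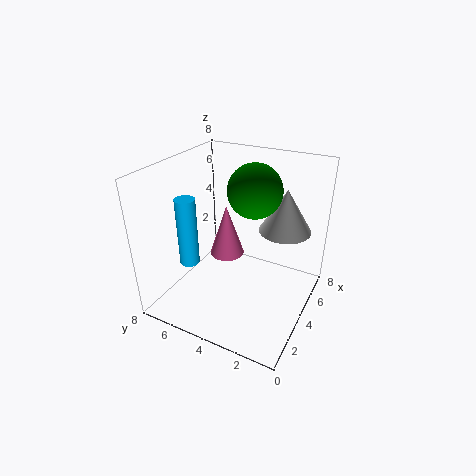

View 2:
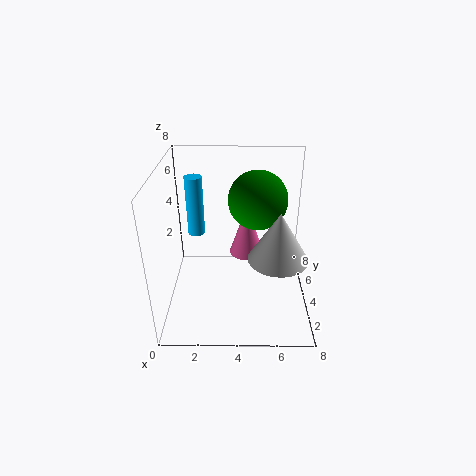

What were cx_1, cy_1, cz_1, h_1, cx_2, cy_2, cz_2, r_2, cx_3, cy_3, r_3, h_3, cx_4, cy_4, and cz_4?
cx_1 = 1.5, cy_1 = 5.5, cz_1 = 3.5, h_1 = 3.5, cx_2 = 6, cy_2 = 2, cz_2 = 4, r_2 = 1.5, cx_3 = 4.5, cy_3 = 5, r_3 = 1, h_3 = 3, cx_4 = 5, cy_4 = 3.5, cz_4 = 6.5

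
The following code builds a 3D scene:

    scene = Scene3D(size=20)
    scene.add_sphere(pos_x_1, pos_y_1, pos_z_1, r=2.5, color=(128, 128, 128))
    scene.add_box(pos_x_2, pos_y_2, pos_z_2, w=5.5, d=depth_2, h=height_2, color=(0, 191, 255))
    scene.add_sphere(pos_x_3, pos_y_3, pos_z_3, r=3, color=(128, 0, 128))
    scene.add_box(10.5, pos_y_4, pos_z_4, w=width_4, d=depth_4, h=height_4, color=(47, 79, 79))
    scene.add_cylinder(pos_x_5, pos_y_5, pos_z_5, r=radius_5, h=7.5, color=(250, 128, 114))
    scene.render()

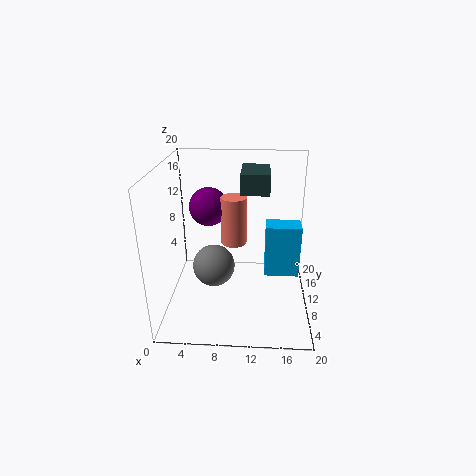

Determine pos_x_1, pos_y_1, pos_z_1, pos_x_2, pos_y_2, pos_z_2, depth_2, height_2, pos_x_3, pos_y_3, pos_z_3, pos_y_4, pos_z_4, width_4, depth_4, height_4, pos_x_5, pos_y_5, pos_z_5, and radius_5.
pos_x_1 = 7.5; pos_y_1 = 3.5; pos_z_1 = 9.5; pos_x_2 = 14; pos_y_2 = 14.5; pos_z_2 = 1; depth_2 = 3.5; height_2 = 8.5; pos_x_3 = 5; pos_y_3 = 16.5; pos_z_3 = 12; pos_y_4 = 6; pos_z_4 = 17.5; width_4 = 3.5; depth_4 = 5.5; height_4 = 2.5; pos_x_5 = 9; pos_y_5 = 15.5; pos_z_5 = 6.5; radius_5 = 2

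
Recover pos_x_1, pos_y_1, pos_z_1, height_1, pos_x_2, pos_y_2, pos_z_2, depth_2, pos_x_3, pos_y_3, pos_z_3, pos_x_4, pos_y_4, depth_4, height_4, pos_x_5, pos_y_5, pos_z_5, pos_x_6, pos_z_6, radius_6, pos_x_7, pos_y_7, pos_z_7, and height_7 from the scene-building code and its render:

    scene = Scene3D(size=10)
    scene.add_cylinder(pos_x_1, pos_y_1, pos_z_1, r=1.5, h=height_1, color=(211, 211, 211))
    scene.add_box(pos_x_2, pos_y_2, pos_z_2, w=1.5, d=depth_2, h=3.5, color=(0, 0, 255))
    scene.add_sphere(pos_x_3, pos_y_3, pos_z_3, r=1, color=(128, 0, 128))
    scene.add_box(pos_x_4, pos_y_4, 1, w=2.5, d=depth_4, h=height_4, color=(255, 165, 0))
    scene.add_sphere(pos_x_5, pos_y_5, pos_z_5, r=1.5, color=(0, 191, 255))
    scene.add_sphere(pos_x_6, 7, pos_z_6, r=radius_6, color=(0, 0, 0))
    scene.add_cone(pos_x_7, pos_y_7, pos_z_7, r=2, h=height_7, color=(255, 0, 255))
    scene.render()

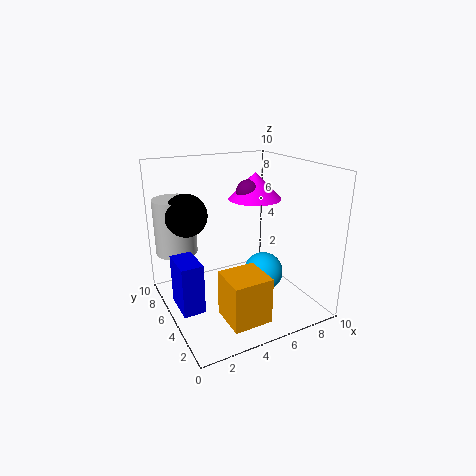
pos_x_1 = 1.5; pos_y_1 = 8; pos_z_1 = 3.5; height_1 = 4; pos_x_2 = 0.5; pos_y_2 = 4; pos_z_2 = 0.5; depth_2 = 2.5; pos_x_3 = 7; pos_y_3 = 7; pos_z_3 = 7.5; pos_x_4 = 2.5; pos_y_4 = 0.5; depth_4 = 2.5; height_4 = 3; pos_x_5 = 7.5; pos_y_5 = 5.5; pos_z_5 = 1.5; pos_x_6 = 2; pos_z_6 = 6.5; radius_6 = 1.5; pos_x_7 = 7.5; pos_y_7 = 7; pos_z_7 = 7; height_7 = 2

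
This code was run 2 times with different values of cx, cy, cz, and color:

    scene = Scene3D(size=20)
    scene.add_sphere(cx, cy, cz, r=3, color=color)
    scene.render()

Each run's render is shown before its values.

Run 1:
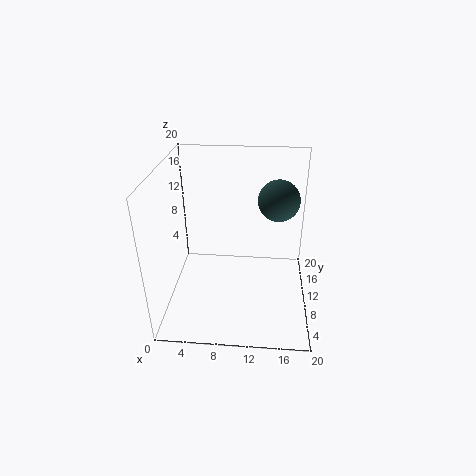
cx = 15.5; cy = 14; cz = 14; color = 'darkslategray'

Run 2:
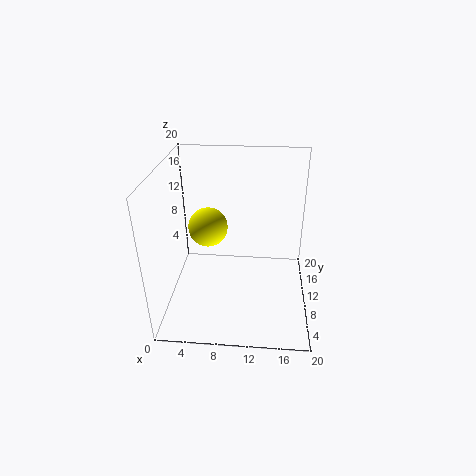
cx = 5; cy = 14.5; cz = 9; color = 'yellow'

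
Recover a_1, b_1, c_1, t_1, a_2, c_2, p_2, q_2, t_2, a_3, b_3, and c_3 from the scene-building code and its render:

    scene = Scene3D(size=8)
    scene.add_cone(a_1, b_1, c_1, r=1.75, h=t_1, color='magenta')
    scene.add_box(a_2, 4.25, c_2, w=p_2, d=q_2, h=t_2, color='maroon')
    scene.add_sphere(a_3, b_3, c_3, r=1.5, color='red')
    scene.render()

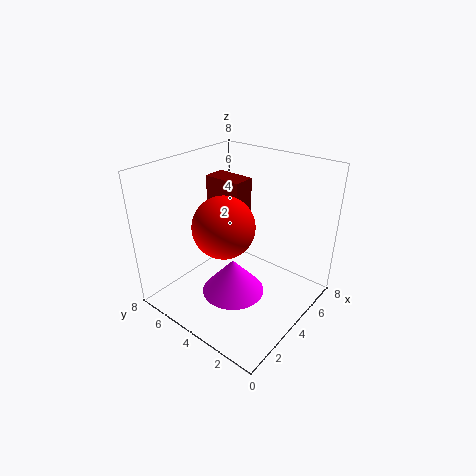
a_1 = 3.25; b_1 = 3.75; c_1 = 1; t_1 = 2; a_2 = 4.25; c_2 = 3.75; p_2 = 1.25; q_2 = 2.25; t_2 = 3.25; a_3 = 2; b_3 = 3.25; c_3 = 5.75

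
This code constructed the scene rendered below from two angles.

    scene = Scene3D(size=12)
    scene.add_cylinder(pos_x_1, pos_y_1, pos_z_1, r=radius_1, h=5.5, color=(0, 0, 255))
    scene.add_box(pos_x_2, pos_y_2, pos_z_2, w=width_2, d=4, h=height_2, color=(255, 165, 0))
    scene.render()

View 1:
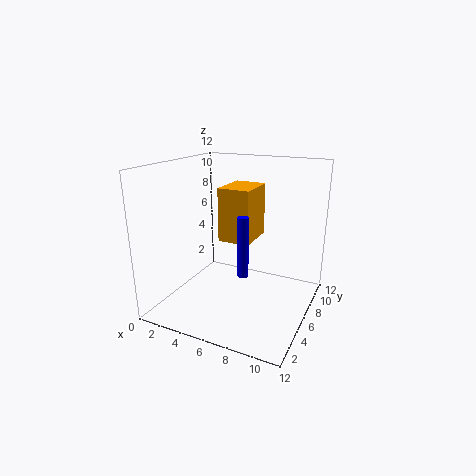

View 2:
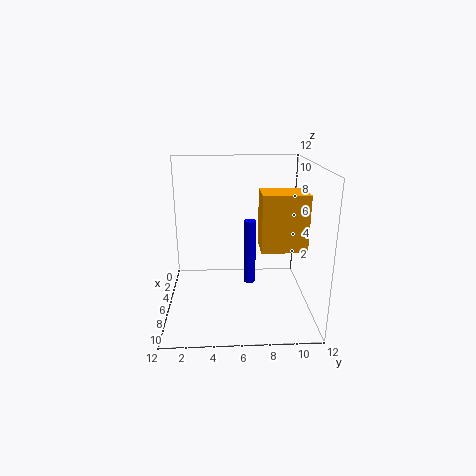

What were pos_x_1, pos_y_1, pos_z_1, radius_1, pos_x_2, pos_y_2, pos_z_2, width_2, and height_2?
pos_x_1 = 6; pos_y_1 = 7; pos_z_1 = 2; radius_1 = 0.5; pos_x_2 = 3; pos_y_2 = 8; pos_z_2 = 4.5; width_2 = 3; height_2 = 5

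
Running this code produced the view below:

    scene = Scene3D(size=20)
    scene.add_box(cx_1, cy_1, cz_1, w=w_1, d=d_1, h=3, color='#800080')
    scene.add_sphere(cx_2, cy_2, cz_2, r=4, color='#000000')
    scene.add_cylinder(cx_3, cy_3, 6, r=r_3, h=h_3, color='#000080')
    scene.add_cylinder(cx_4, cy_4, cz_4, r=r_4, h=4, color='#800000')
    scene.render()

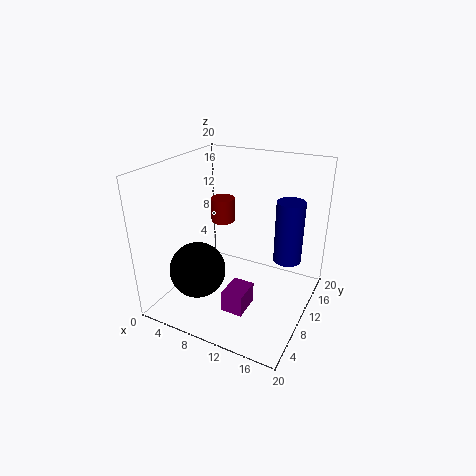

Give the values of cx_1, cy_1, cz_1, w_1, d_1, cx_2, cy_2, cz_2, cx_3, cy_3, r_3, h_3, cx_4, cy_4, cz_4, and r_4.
cx_1 = 10; cy_1 = 5; cz_1 = 1; w_1 = 3; d_1 = 4; cx_2 = 5; cy_2 = 7; cz_2 = 5; cx_3 = 16; cy_3 = 14; r_3 = 2; h_3 = 9; cx_4 = 3; cy_4 = 18; cz_4 = 8; r_4 = 2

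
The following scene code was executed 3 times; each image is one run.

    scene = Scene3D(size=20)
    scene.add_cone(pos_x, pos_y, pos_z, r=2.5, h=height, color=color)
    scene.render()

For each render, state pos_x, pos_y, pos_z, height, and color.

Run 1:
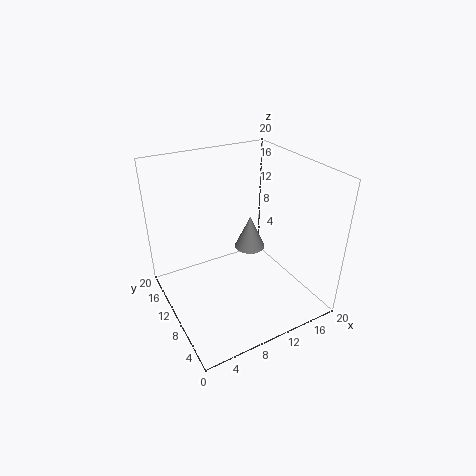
pos_x = 15.5, pos_y = 15.75, pos_z = 3.75, height = 5.5, color = 'gray'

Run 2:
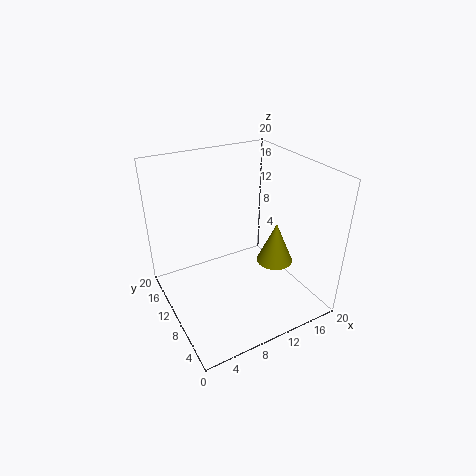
pos_x = 14.25, pos_y = 7, pos_z = 6.75, height = 5.75, color = 'olive'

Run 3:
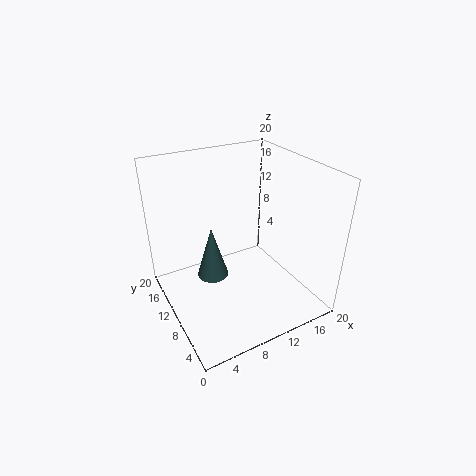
pos_x = 8.5, pos_y = 15.75, pos_z = 0.5, height = 8.5, color = 'darkslategray'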